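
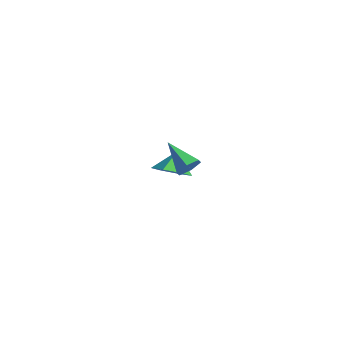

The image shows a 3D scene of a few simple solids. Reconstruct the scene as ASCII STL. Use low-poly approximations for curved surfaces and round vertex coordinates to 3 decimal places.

solid 
facet normal 0.366 -0.640 -0.676
outer loop
vertex -0.562 0.295 -3.498
vertex -1.506 0.33 -4.042
vertex -0.712 1.037 -4.282
endloop
endfacet
facet normal 0.524 0.666 0.531
outer loop
vertex -0.562 0.295 -3.498
vertex -0.712 1.037 -4.282
vertex -1.974 1.15 -3.178
endloop
endfacet
facet normal 0.366 -0.641 -0.675
outer loop
vertex -0.712 1.037 -4.282
vertex -1.506 0.33 -4.042
vertex -1.655 1.072 -4.827
endloop
endfacet
facet normal 0.058 0.998 -0.036
outer loop
vertex -0.712 1.037 -4.282
vertex -1.655 1.072 -4.827
vertex -1.974 1.15 -3.178
endloop
endfacet
facet normal 0.366 -0.641 -0.675
outer loop
vertex -1.655 1.072 -4.827
vertex -1.506 0.33 -4.042
vertex -2.449 0.365 -4.587
endloop
endfacet
facet normal -0.683 0.711 -0.166
outer loop
vertex -1.655 1.072 -4.827
vertex -2.449 0.365 -4.587
vertex -1.974 1.15 -3.178
endloop
endfacet
facet normal 0.366 -0.641 -0.675
outer loop
vertex -2.449 0.365 -4.587
vertex -1.506 0.33 -4.042
vertex -2.3 -0.377 -3.802
endloop
endfacet
facet normal -0.958 0.094 0.271
outer loop
vertex -2.449 0.365 -4.587
vertex -2.3 -0.377 -3.802
vertex -1.974 1.15 -3.178
endloop
endfacet
facet normal 0.366 -0.640 -0.676
outer loop
vertex -2.3 -0.377 -3.802
vertex -1.506 0.33 -4.042
vertex -1.356 -0.412 -3.258
endloop
endfacet
facet normal -0.492 -0.237 0.838
outer loop
vertex -2.3 -0.377 -3.802
vertex -1.356 -0.412 -3.258
vertex -1.974 1.15 -3.178
endloop
endfacet
facet normal 0.366 -0.640 -0.676
outer loop
vertex -1.356 -0.412 -3.258
vertex -1.506 0.33 -4.042
vertex -0.562 0.295 -3.498
endloop
endfacet
facet normal 0.249 0.049 0.967
outer loop
vertex -1.356 -0.412 -3.258
vertex -0.562 0.295 -3.498
vertex -1.974 1.15 -3.178
endloop
endfacet
facet normal 0.908 -0.078 -0.411
outer loop
vertex 4.202 -3.229 3.305
vertex 3.918 -3.579 2.744
vertex 3.973 -2.861 2.73
endloop
endfacet
facet normal -0.043 0.834 0.551
outer loop
vertex 4.202 -3.229 3.305
vertex 3.973 -2.861 2.73
vertex 2.302 -3.441 3.476
endloop
endfacet
facet normal 0.908 -0.078 -0.411
outer loop
vertex 3.973 -2.861 2.73
vertex 3.918 -3.579 2.744
vertex 3.689 -3.211 2.169
endloop
endfacet
facet normal -0.432 0.847 -0.310
outer loop
vertex 3.973 -2.861 2.73
vertex 3.689 -3.211 2.169
vertex 2.302 -3.441 3.476
endloop
endfacet
facet normal 0.908 -0.077 -0.411
outer loop
vertex 3.689 -3.211 2.169
vertex 3.918 -3.579 2.744
vertex 3.634 -3.929 2.182
endloop
endfacet
facet normal -0.689 0.040 -0.724
outer loop
vertex 3.689 -3.211 2.169
vertex 3.634 -3.929 2.182
vertex 2.302 -3.441 3.476
endloop
endfacet
facet normal 0.908 -0.078 -0.411
outer loop
vertex 3.634 -3.929 2.182
vertex 3.918 -3.579 2.744
vertex 3.863 -4.297 2.758
endloop
endfacet
facet normal -0.557 -0.782 -0.278
outer loop
vertex 3.634 -3.929 2.182
vertex 3.863 -4.297 2.758
vertex 2.302 -3.441 3.476
endloop
endfacet
facet normal 0.908 -0.078 -0.411
outer loop
vertex 3.863 -4.297 2.758
vertex 3.918 -3.579 2.744
vertex 4.147 -3.947 3.319
endloop
endfacet
facet normal -0.169 -0.796 0.582
outer loop
vertex 3.863 -4.297 2.758
vertex 4.147 -3.947 3.319
vertex 2.302 -3.441 3.476
endloop
endfacet
facet normal 0.908 -0.078 -0.411
outer loop
vertex 4.147 -3.947 3.319
vertex 3.918 -3.579 2.744
vertex 4.202 -3.229 3.305
endloop
endfacet
facet normal 0.088 0.013 0.996
outer loop
vertex 4.147 -3.947 3.319
vertex 4.202 -3.229 3.305
vertex 2.302 -3.441 3.476
endloop
endfacet

endsolid


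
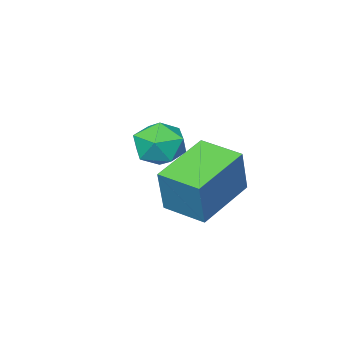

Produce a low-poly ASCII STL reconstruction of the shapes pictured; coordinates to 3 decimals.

solid 
facet normal -0.931 -0.204 0.301
outer loop
vertex 1.318 -0.934 1.003
vertex 0.961 0.473 0.852
vertex 0.863 -1.222 -0.599
endloop
endfacet
facet normal 0.245 -0.964 0.104
outer loop
vertex 2.819 -0.793 -1.232
vertex 1.318 -0.934 1.003
vertex 0.863 -1.222 -0.599
endloop
endfacet
facet normal -0.931 -0.204 0.301
outer loop
vertex 0.863 -1.222 -0.599
vertex 0.961 0.473 0.852
vertex 0.506 0.185 -0.75
endloop
endfacet
facet normal -0.269 -0.170 -0.948
outer loop
vertex 0.506 0.185 -0.75
vertex 2.819 -0.793 -1.232
vertex 0.863 -1.222 -0.599
endloop
endfacet
facet normal 0.269 0.170 0.948
outer loop
vertex 1.318 -0.934 1.003
vertex 2.917 0.902 0.219
vertex 0.961 0.473 0.852
endloop
endfacet
facet normal 0.245 -0.964 0.104
outer loop
vertex 3.274 -0.505 0.37
vertex 1.318 -0.934 1.003
vertex 2.819 -0.793 -1.232
endloop
endfacet
facet normal 0.269 0.170 0.948
outer loop
vertex 3.274 -0.505 0.37
vertex 2.917 0.902 0.219
vertex 1.318 -0.934 1.003
endloop
endfacet
facet normal -0.245 0.964 -0.104
outer loop
vertex 0.961 0.473 0.852
vertex 2.917 0.902 0.219
vertex 0.506 0.185 -0.75
endloop
endfacet
facet normal -0.269 -0.170 -0.948
outer loop
vertex 2.462 0.614 -1.383
vertex 2.819 -0.793 -1.232
vertex 0.506 0.185 -0.75
endloop
endfacet
facet normal -0.245 0.964 -0.104
outer loop
vertex 0.506 0.185 -0.75
vertex 2.917 0.902 0.219
vertex 2.462 0.614 -1.383
endloop
endfacet
facet normal 0.931 0.204 -0.301
outer loop
vertex 2.462 0.614 -1.383
vertex 3.274 -0.505 0.37
vertex 2.819 -0.793 -1.232
endloop
endfacet
facet normal 0.931 0.204 -0.301
outer loop
vertex 2.917 0.902 0.219
vertex 3.274 -0.505 0.37
vertex 2.462 0.614 -1.383
endloop
endfacet
facet normal 0.146 0.603 0.784
outer loop
vertex 0.725 -2.469 0.342
vertex 1.034 -3.205 0.85
vertex 1.645 -2.691 0.341
endloop
endfacet
facet normal 0.231 0.958 0.170
outer loop
vertex 0.725 -2.469 0.342
vertex 1.645 -2.691 0.341
vertex 1.217 -2.444 -0.466
endloop
endfacet
facet normal -0.376 0.905 -0.201
outer loop
vertex 0.725 -2.469 0.342
vertex 1.217 -2.444 -0.466
vertex 0.342 -2.805 -0.456
endloop
endfacet
facet normal -0.836 0.517 0.183
outer loop
vertex 0.725 -2.469 0.342
vertex 0.342 -2.805 -0.456
vertex 0.229 -3.276 0.357
endloop
endfacet
facet normal -0.514 0.331 0.792
outer loop
vertex 0.725 -2.469 0.342
vertex 0.229 -3.276 0.357
vertex 1.034 -3.205 0.85
endloop
endfacet
facet normal 0.746 0.634 -0.202
outer loop
vertex 1.217 -2.444 -0.466
vertex 1.645 -2.691 0.341
vertex 1.831 -3.164 -0.457
endloop
endfacet
facet normal 0.609 0.060 0.791
outer loop
vertex 1.645 -2.691 0.341
vertex 1.034 -3.205 0.85
vertex 1.718 -3.635 0.356
endloop
endfacet
facet normal -0.458 -0.381 0.803
outer loop
vertex 1.034 -3.205 0.85
vertex 0.229 -3.276 0.357
vertex 0.843 -3.996 0.366
endloop
endfacet
facet normal -0.980 -0.079 -0.182
outer loop
vertex 0.229 -3.276 0.357
vertex 0.342 -2.805 -0.456
vertex 0.415 -3.749 -0.441
endloop
endfacet
facet normal -0.235 0.548 -0.803
outer loop
vertex 0.342 -2.805 -0.456
vertex 1.217 -2.444 -0.466
vertex 1.026 -3.235 -0.95
endloop
endfacet
facet normal 0.836 -0.517 -0.183
outer loop
vertex 1.335 -3.971 -0.442
vertex 1.831 -3.164 -0.457
vertex 1.718 -3.635 0.356
endloop
endfacet
facet normal 0.376 -0.905 0.201
outer loop
vertex 1.335 -3.971 -0.442
vertex 1.718 -3.635 0.356
vertex 0.843 -3.996 0.366
endloop
endfacet
facet normal -0.231 -0.958 -0.170
outer loop
vertex 1.335 -3.971 -0.442
vertex 0.843 -3.996 0.366
vertex 0.415 -3.749 -0.441
endloop
endfacet
facet normal -0.146 -0.603 -0.784
outer loop
vertex 1.335 -3.971 -0.442
vertex 0.415 -3.749 -0.441
vertex 1.026 -3.235 -0.95
endloop
endfacet
facet normal 0.514 -0.331 -0.792
outer loop
vertex 1.335 -3.971 -0.442
vertex 1.026 -3.235 -0.95
vertex 1.831 -3.164 -0.457
endloop
endfacet
facet normal 0.980 0.079 0.182
outer loop
vertex 1.718 -3.635 0.356
vertex 1.831 -3.164 -0.457
vertex 1.645 -2.691 0.341
endloop
endfacet
facet normal 0.235 -0.548 0.803
outer loop
vertex 0.843 -3.996 0.366
vertex 1.718 -3.635 0.356
vertex 1.034 -3.205 0.85
endloop
endfacet
facet normal -0.746 -0.634 0.202
outer loop
vertex 0.415 -3.749 -0.441
vertex 0.843 -3.996 0.366
vertex 0.229 -3.276 0.357
endloop
endfacet
facet normal -0.609 -0.060 -0.791
outer loop
vertex 1.026 -3.235 -0.95
vertex 0.415 -3.749 -0.441
vertex 0.342 -2.805 -0.456
endloop
endfacet
facet normal 0.458 0.381 -0.803
outer loop
vertex 1.831 -3.164 -0.457
vertex 1.026 -3.235 -0.95
vertex 1.217 -2.444 -0.466
endloop
endfacet

endsolid


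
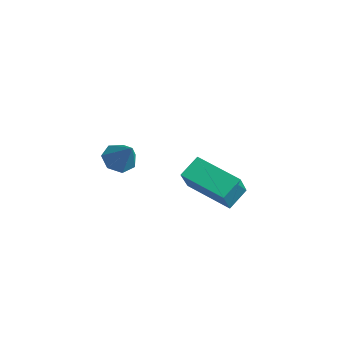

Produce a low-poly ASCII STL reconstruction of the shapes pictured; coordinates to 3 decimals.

solid 
facet normal -0.655 -0.058 -0.754
outer loop
vertex -0.932 -3.089 -2.946
vertex -1.497 -2.912 -2.469
vertex -1.062 -2.445 -2.883
endloop
endfacet
facet normal 0.941 0.215 -0.260
outer loop
vertex -0.932 -3.089 -2.946
vertex -1.062 -2.445 -2.883
vertex -0.563 -2.828 -1.391
endloop
endfacet
facet normal -0.654 -0.060 -0.754
outer loop
vertex -1.062 -2.445 -2.883
vertex -1.497 -2.912 -2.469
vertex -1.52 -2.153 -2.509
endloop
endfacet
facet normal 0.554 0.832 0.028
outer loop
vertex -1.062 -2.445 -2.883
vertex -1.52 -2.153 -2.509
vertex -0.563 -2.828 -1.391
endloop
endfacet
facet normal -0.654 -0.060 -0.755
outer loop
vertex -1.52 -2.153 -2.509
vertex -1.497 -2.912 -2.469
vertex -1.961 -2.432 -2.105
endloop
endfacet
facet normal -0.037 0.841 0.540
outer loop
vertex -1.52 -2.153 -2.509
vertex -1.961 -2.432 -2.105
vertex -0.563 -2.828 -1.391
endloop
endfacet
facet normal -0.653 -0.058 -0.755
outer loop
vertex -1.961 -2.432 -2.105
vertex -1.497 -2.912 -2.469
vertex -2.053 -3.072 -1.976
endloop
endfacet
facet normal -0.388 0.235 0.891
outer loop
vertex -1.961 -2.432 -2.105
vertex -2.053 -3.072 -1.976
vertex -0.563 -2.828 -1.391
endloop
endfacet
facet normal -0.653 -0.058 -0.755
outer loop
vertex -2.053 -3.072 -1.976
vertex -1.497 -2.912 -2.469
vertex -1.727 -3.591 -2.218
endloop
endfacet
facet normal -0.234 -0.528 0.816
outer loop
vertex -2.053 -3.072 -1.976
vertex -1.727 -3.591 -2.218
vertex -0.563 -2.828 -1.391
endloop
endfacet
facet normal -0.654 -0.057 -0.754
outer loop
vertex -1.727 -3.591 -2.218
vertex -1.497 -2.912 -2.469
vertex -1.228 -3.599 -2.65
endloop
endfacet
facet normal 0.309 -0.875 0.373
outer loop
vertex -1.727 -3.591 -2.218
vertex -1.228 -3.599 -2.65
vertex -0.563 -2.828 -1.391
endloop
endfacet
facet normal -0.655 -0.058 -0.754
outer loop
vertex -1.228 -3.599 -2.65
vertex -1.497 -2.912 -2.469
vertex -0.932 -3.089 -2.946
endloop
endfacet
facet normal 0.832 -0.544 -0.106
outer loop
vertex -1.228 -3.599 -2.65
vertex -0.932 -3.089 -2.946
vertex -0.563 -2.828 -1.391
endloop
endfacet
facet normal -0.886 -0.385 0.257
outer loop
vertex 2.419 -1.69 -0.631
vertex 1.743 -0.965 -1.874
vertex 2.618 -2.557 -1.244
endloop
endfacet
facet normal 0.425 -0.456 0.782
outer loop
vertex 4.417 -1.775 -1.766
vertex 2.419 -1.69 -0.631
vertex 2.618 -2.557 -1.244
endloop
endfacet
facet normal -0.886 -0.385 0.257
outer loop
vertex 2.618 -2.557 -1.244
vertex 1.743 -0.965 -1.874
vertex 1.942 -1.832 -2.487
endloop
endfacet
facet normal 0.184 -0.802 -0.568
outer loop
vertex 1.942 -1.832 -2.487
vertex 4.417 -1.775 -1.766
vertex 2.618 -2.557 -1.244
endloop
endfacet
facet normal -0.184 0.802 0.568
outer loop
vertex 2.419 -1.69 -0.631
vertex 3.542 -0.183 -2.396
vertex 1.743 -0.965 -1.874
endloop
endfacet
facet normal 0.425 -0.456 0.782
outer loop
vertex 4.218 -0.908 -1.153
vertex 2.419 -1.69 -0.631
vertex 4.417 -1.775 -1.766
endloop
endfacet
facet normal -0.184 0.802 0.568
outer loop
vertex 4.218 -0.908 -1.153
vertex 3.542 -0.183 -2.396
vertex 2.419 -1.69 -0.631
endloop
endfacet
facet normal -0.425 0.456 -0.782
outer loop
vertex 1.743 -0.965 -1.874
vertex 3.542 -0.183 -2.396
vertex 1.942 -1.832 -2.487
endloop
endfacet
facet normal 0.184 -0.802 -0.568
outer loop
vertex 3.741 -1.05 -3.009
vertex 4.417 -1.775 -1.766
vertex 1.942 -1.832 -2.487
endloop
endfacet
facet normal -0.425 0.456 -0.782
outer loop
vertex 1.942 -1.832 -2.487
vertex 3.542 -0.183 -2.396
vertex 3.741 -1.05 -3.009
endloop
endfacet
facet normal 0.886 0.385 -0.257
outer loop
vertex 3.741 -1.05 -3.009
vertex 4.218 -0.908 -1.153
vertex 4.417 -1.775 -1.766
endloop
endfacet
facet normal 0.886 0.385 -0.257
outer loop
vertex 3.542 -0.183 -2.396
vertex 4.218 -0.908 -1.153
vertex 3.741 -1.05 -3.009
endloop
endfacet

endsolid


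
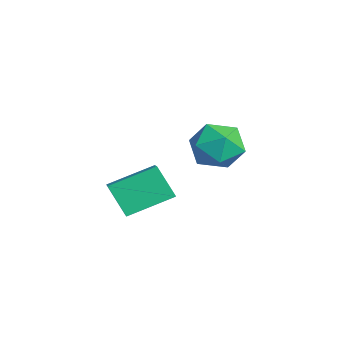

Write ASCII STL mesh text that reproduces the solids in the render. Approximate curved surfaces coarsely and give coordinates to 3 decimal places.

solid 
facet normal -0.495 -0.325 0.806
outer loop
vertex 0.262 -4.813 -1.499
vertex 0.257 -2.976 -0.761
vertex -1.05 -4.538 -2.194
endloop
endfacet
facet normal 0.003 -0.928 -0.373
outer loop
vertex -0.297 -4.044 -3.419
vertex 0.262 -4.813 -1.499
vertex -1.05 -4.538 -2.194
endloop
endfacet
facet normal -0.496 -0.324 0.806
outer loop
vertex -1.05 -4.538 -2.194
vertex 0.257 -2.976 -0.761
vertex -1.055 -2.7 -1.457
endloop
endfacet
facet normal -0.869 0.182 -0.460
outer loop
vertex -1.055 -2.7 -1.457
vertex -0.297 -4.044 -3.419
vertex -1.05 -4.538 -2.194
endloop
endfacet
facet normal 0.869 -0.183 0.460
outer loop
vertex 0.262 -4.813 -1.499
vertex 1.01 -2.482 -1.986
vertex 0.257 -2.976 -0.761
endloop
endfacet
facet normal 0.002 -0.928 -0.372
outer loop
vertex 1.015 -4.32 -2.723
vertex 0.262 -4.813 -1.499
vertex -0.297 -4.044 -3.419
endloop
endfacet
facet normal 0.869 -0.182 0.461
outer loop
vertex 1.015 -4.32 -2.723
vertex 1.01 -2.482 -1.986
vertex 0.262 -4.813 -1.499
endloop
endfacet
facet normal -0.002 0.928 0.373
outer loop
vertex 0.257 -2.976 -0.761
vertex 1.01 -2.482 -1.986
vertex -1.055 -2.7 -1.457
endloop
endfacet
facet normal -0.869 0.183 -0.461
outer loop
vertex -0.302 -2.207 -2.681
vertex -0.297 -4.044 -3.419
vertex -1.055 -2.7 -1.457
endloop
endfacet
facet normal -0.003 0.928 0.372
outer loop
vertex -1.055 -2.7 -1.457
vertex 1.01 -2.482 -1.986
vertex -0.302 -2.207 -2.681
endloop
endfacet
facet normal 0.496 0.325 -0.805
outer loop
vertex -0.302 -2.207 -2.681
vertex 1.015 -4.32 -2.723
vertex -0.297 -4.044 -3.419
endloop
endfacet
facet normal 0.495 0.325 -0.806
outer loop
vertex 1.01 -2.482 -1.986
vertex 1.015 -4.32 -2.723
vertex -0.302 -2.207 -2.681
endloop
endfacet
facet normal -0.614 0.751 0.244
outer loop
vertex -3.875 1.445 -2.552
vertex -4.537 0.678 -1.854
vertex -3.59 1.293 -1.365
endloop
endfacet
facet normal 0.046 0.992 0.116
outer loop
vertex -3.875 1.445 -2.552
vertex -3.59 1.293 -1.365
vertex -2.697 1.35 -2.21
endloop
endfacet
facet normal 0.224 0.805 -0.549
outer loop
vertex -3.875 1.445 -2.552
vertex -2.697 1.35 -2.21
vertex -3.092 0.771 -3.22
endloop
endfacet
facet normal -0.325 0.448 -0.833
outer loop
vertex -3.875 1.445 -2.552
vertex -3.092 0.771 -3.22
vertex -4.229 0.355 -3.0
endloop
endfacet
facet normal -0.843 0.415 -0.343
outer loop
vertex -3.875 1.445 -2.552
vertex -4.229 0.355 -3.0
vertex -4.537 0.678 -1.854
endloop
endfacet
facet normal 0.492 0.662 0.565
outer loop
vertex -2.697 1.35 -2.21
vertex -3.59 1.293 -1.365
vertex -2.631 0.525 -1.3
endloop
endfacet
facet normal -0.575 0.272 0.771
outer loop
vertex -3.59 1.293 -1.365
vertex -4.537 0.678 -1.854
vertex -3.768 0.109 -1.08
endloop
endfacet
facet normal -0.946 -0.272 -0.178
outer loop
vertex -4.537 0.678 -1.854
vertex -4.229 0.355 -3.0
vertex -4.163 -0.47 -2.09
endloop
endfacet
facet normal -0.108 -0.217 -0.970
outer loop
vertex -4.229 0.355 -3.0
vertex -3.092 0.771 -3.22
vertex -3.27 -0.413 -2.935
endloop
endfacet
facet normal 0.781 0.359 -0.511
outer loop
vertex -3.092 0.771 -3.22
vertex -2.697 1.35 -2.21
vertex -2.323 0.202 -2.446
endloop
endfacet
facet normal 0.325 -0.448 0.833
outer loop
vertex -2.985 -0.565 -1.748
vertex -2.631 0.525 -1.3
vertex -3.768 0.109 -1.08
endloop
endfacet
facet normal -0.224 -0.805 0.549
outer loop
vertex -2.985 -0.565 -1.748
vertex -3.768 0.109 -1.08
vertex -4.163 -0.47 -2.09
endloop
endfacet
facet normal -0.046 -0.992 -0.116
outer loop
vertex -2.985 -0.565 -1.748
vertex -4.163 -0.47 -2.09
vertex -3.27 -0.413 -2.935
endloop
endfacet
facet normal 0.614 -0.751 -0.244
outer loop
vertex -2.985 -0.565 -1.748
vertex -3.27 -0.413 -2.935
vertex -2.323 0.202 -2.446
endloop
endfacet
facet normal 0.843 -0.415 0.343
outer loop
vertex -2.985 -0.565 -1.748
vertex -2.323 0.202 -2.446
vertex -2.631 0.525 -1.3
endloop
endfacet
facet normal 0.108 0.217 0.970
outer loop
vertex -3.768 0.109 -1.08
vertex -2.631 0.525 -1.3
vertex -3.59 1.293 -1.365
endloop
endfacet
facet normal -0.781 -0.359 0.511
outer loop
vertex -4.163 -0.47 -2.09
vertex -3.768 0.109 -1.08
vertex -4.537 0.678 -1.854
endloop
endfacet
facet normal -0.492 -0.662 -0.565
outer loop
vertex -3.27 -0.413 -2.935
vertex -4.163 -0.47 -2.09
vertex -4.229 0.355 -3.0
endloop
endfacet
facet normal 0.575 -0.272 -0.771
outer loop
vertex -2.323 0.202 -2.446
vertex -3.27 -0.413 -2.935
vertex -3.092 0.771 -3.22
endloop
endfacet
facet normal 0.946 0.272 0.178
outer loop
vertex -2.631 0.525 -1.3
vertex -2.323 0.202 -2.446
vertex -2.697 1.35 -2.21
endloop
endfacet

endsolid


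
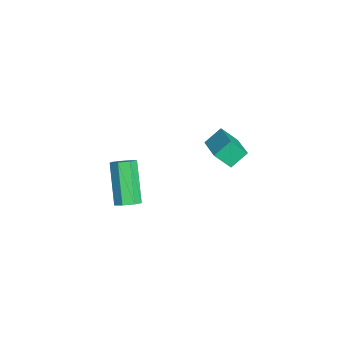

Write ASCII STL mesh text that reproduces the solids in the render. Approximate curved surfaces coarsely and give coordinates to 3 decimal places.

solid 
facet normal 0.605 0.054 -0.794
outer loop
vertex 0.792 -2.143 -1.71
vertex 0.369 -1.915 -2.017
vertex 0.761 -1.649 -1.7
endloop
endfacet
facet normal 0.794 0.038 0.607
outer loop
vertex 0.792 -2.143 -1.71
vertex 0.761 -1.649 -1.7
vertex -0.466 -2.253 -0.057
endloop
endfacet
facet normal 0.794 0.036 0.606
outer loop
vertex -0.466 -2.253 -0.057
vertex 0.761 -1.649 -1.7
vertex -0.496 -1.76 -0.047
endloop
endfacet
facet normal -0.604 -0.053 0.795
outer loop
vertex -0.466 -2.253 -0.057
vertex -0.496 -1.76 -0.047
vertex -0.889 -2.025 -0.363
endloop
endfacet
facet normal 0.606 0.053 -0.794
outer loop
vertex 0.761 -1.649 -1.7
vertex 0.369 -1.915 -2.017
vertex 0.435 -1.355 -1.929
endloop
endfacet
facet normal 0.447 0.803 0.394
outer loop
vertex 0.761 -1.649 -1.7
vertex 0.435 -1.355 -1.929
vertex -0.496 -1.76 -0.047
endloop
endfacet
facet normal 0.448 0.802 0.394
outer loop
vertex -0.496 -1.76 -0.047
vertex 0.435 -1.355 -1.929
vertex -0.822 -1.466 -0.275
endloop
endfacet
facet normal -0.604 -0.053 0.795
outer loop
vertex -0.496 -1.76 -0.047
vertex -0.822 -1.466 -0.275
vertex -0.889 -2.025 -0.363
endloop
endfacet
facet normal 0.604 0.054 -0.795
outer loop
vertex 0.435 -1.355 -1.929
vertex 0.369 -1.915 -2.017
vertex 0.059 -1.483 -2.223
endloop
endfacet
facet normal -0.238 0.964 -0.116
outer loop
vertex 0.435 -1.355 -1.929
vertex 0.059 -1.483 -2.223
vertex -0.822 -1.466 -0.275
endloop
endfacet
facet normal -0.237 0.964 -0.116
outer loop
vertex -0.822 -1.466 -0.275
vertex 0.059 -1.483 -2.223
vertex -1.198 -1.594 -0.57
endloop
endfacet
facet normal -0.605 -0.052 0.794
outer loop
vertex -0.822 -1.466 -0.275
vertex -1.198 -1.594 -0.57
vertex -0.889 -2.025 -0.363
endloop
endfacet
facet normal 0.603 0.054 -0.796
outer loop
vertex 0.059 -1.483 -2.223
vertex 0.369 -1.915 -2.017
vertex -0.084 -1.936 -2.362
endloop
endfacet
facet normal -0.742 0.399 -0.538
outer loop
vertex 0.059 -1.483 -2.223
vertex -0.084 -1.936 -2.362
vertex -1.198 -1.594 -0.57
endloop
endfacet
facet normal -0.742 0.400 -0.538
outer loop
vertex -1.198 -1.594 -0.57
vertex -0.084 -1.936 -2.362
vertex -1.341 -2.046 -0.709
endloop
endfacet
facet normal -0.605 -0.053 0.794
outer loop
vertex -1.198 -1.594 -0.57
vertex -1.341 -2.046 -0.709
vertex -0.889 -2.025 -0.363
endloop
endfacet
facet normal 0.603 0.053 -0.796
outer loop
vertex -0.084 -1.936 -2.362
vertex 0.369 -1.915 -2.017
vertex 0.114 -2.373 -2.241
endloop
endfacet
facet normal -0.689 -0.466 -0.555
outer loop
vertex -0.084 -1.936 -2.362
vertex 0.114 -2.373 -2.241
vertex -1.341 -2.046 -0.709
endloop
endfacet
facet normal -0.689 -0.465 -0.556
outer loop
vertex -1.341 -2.046 -0.709
vertex 0.114 -2.373 -2.241
vertex -1.144 -2.483 -0.588
endloop
endfacet
facet normal -0.605 -0.053 0.794
outer loop
vertex -1.341 -2.046 -0.709
vertex -1.144 -2.483 -0.588
vertex -0.889 -2.025 -0.363
endloop
endfacet
facet normal 0.604 0.053 -0.795
outer loop
vertex 0.114 -2.373 -2.241
vertex 0.369 -1.915 -2.017
vertex 0.504 -2.465 -1.951
endloop
endfacet
facet normal -0.117 -0.981 -0.154
outer loop
vertex 0.114 -2.373 -2.241
vertex 0.504 -2.465 -1.951
vertex -1.144 -2.483 -0.588
endloop
endfacet
facet normal -0.117 -0.981 -0.154
outer loop
vertex -1.144 -2.483 -0.588
vertex 0.504 -2.465 -1.951
vertex -0.754 -2.575 -0.298
endloop
endfacet
facet normal -0.604 -0.054 0.795
outer loop
vertex -1.144 -2.483 -0.588
vertex -0.754 -2.575 -0.298
vertex -0.889 -2.025 -0.363
endloop
endfacet
facet normal 0.605 0.053 -0.794
outer loop
vertex 0.504 -2.465 -1.951
vertex 0.369 -1.915 -2.017
vertex 0.792 -2.143 -1.71
endloop
endfacet
facet normal 0.543 -0.757 0.363
outer loop
vertex 0.504 -2.465 -1.951
vertex 0.792 -2.143 -1.71
vertex -0.754 -2.575 -0.298
endloop
endfacet
facet normal 0.543 -0.757 0.363
outer loop
vertex -0.754 -2.575 -0.298
vertex 0.792 -2.143 -1.71
vertex -0.466 -2.253 -0.057
endloop
endfacet
facet normal -0.604 -0.054 0.795
outer loop
vertex -0.754 -2.575 -0.298
vertex -0.466 -2.253 -0.057
vertex -0.889 -2.025 -0.363
endloop
endfacet
facet normal -0.954 -0.168 -0.249
outer loop
vertex 1.986 1.661 3.901
vertex 2.052 2.311 3.211
vertex 2.255 1.008 3.311
endloop
endfacet
facet normal -0.069 -0.684 0.726
outer loop
vertex 3.628 1.249 3.669
vertex 1.986 1.661 3.901
vertex 2.255 1.008 3.311
endloop
endfacet
facet normal -0.954 -0.168 -0.248
outer loop
vertex 2.255 1.008 3.311
vertex 2.052 2.311 3.211
vertex 2.32 1.658 2.621
endloop
endfacet
facet normal 0.292 -0.710 -0.641
outer loop
vertex 2.32 1.658 2.621
vertex 3.628 1.249 3.669
vertex 2.255 1.008 3.311
endloop
endfacet
facet normal -0.292 0.710 0.641
outer loop
vertex 1.986 1.661 3.901
vertex 3.425 2.552 3.569
vertex 2.052 2.311 3.211
endloop
endfacet
facet normal -0.069 -0.684 0.726
outer loop
vertex 3.36 1.902 4.259
vertex 1.986 1.661 3.901
vertex 3.628 1.249 3.669
endloop
endfacet
facet normal -0.292 0.710 0.641
outer loop
vertex 3.36 1.902 4.259
vertex 3.425 2.552 3.569
vertex 1.986 1.661 3.901
endloop
endfacet
facet normal 0.069 0.684 -0.726
outer loop
vertex 2.052 2.311 3.211
vertex 3.425 2.552 3.569
vertex 2.32 1.658 2.621
endloop
endfacet
facet normal 0.292 -0.710 -0.641
outer loop
vertex 3.694 1.899 2.979
vertex 3.628 1.249 3.669
vertex 2.32 1.658 2.621
endloop
endfacet
facet normal 0.069 0.684 -0.726
outer loop
vertex 2.32 1.658 2.621
vertex 3.425 2.552 3.569
vertex 3.694 1.899 2.979
endloop
endfacet
facet normal 0.954 0.167 0.249
outer loop
vertex 3.694 1.899 2.979
vertex 3.36 1.902 4.259
vertex 3.628 1.249 3.669
endloop
endfacet
facet normal 0.954 0.168 0.249
outer loop
vertex 3.425 2.552 3.569
vertex 3.36 1.902 4.259
vertex 3.694 1.899 2.979
endloop
endfacet

endsolid


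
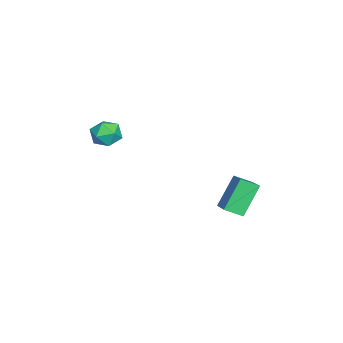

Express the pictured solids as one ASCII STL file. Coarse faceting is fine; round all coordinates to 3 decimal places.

solid 
facet normal -0.398 0.066 0.915
outer loop
vertex 3.295 -2.124 1.5
vertex 3.026 -2.805 1.432
vertex 3.697 -2.701 1.716
endloop
endfacet
facet normal 0.195 0.460 0.866
outer loop
vertex 3.295 -2.124 1.5
vertex 3.697 -2.701 1.716
vertex 4.015 -2.147 1.35
endloop
endfacet
facet normal 0.101 0.934 0.342
outer loop
vertex 3.295 -2.124 1.5
vertex 4.015 -2.147 1.35
vertex 3.541 -1.909 0.84
endloop
endfacet
facet normal -0.549 0.833 0.067
outer loop
vertex 3.295 -2.124 1.5
vertex 3.541 -1.909 0.84
vertex 2.929 -2.316 0.891
endloop
endfacet
facet normal -0.857 0.296 0.422
outer loop
vertex 3.295 -2.124 1.5
vertex 2.929 -2.316 0.891
vertex 3.026 -2.805 1.432
endloop
endfacet
facet normal 0.733 0.028 0.680
outer loop
vertex 4.015 -2.147 1.35
vertex 3.697 -2.701 1.716
vertex 4.191 -2.844 1.189
endloop
endfacet
facet normal -0.227 -0.609 0.760
outer loop
vertex 3.697 -2.701 1.716
vertex 3.026 -2.805 1.432
vertex 3.579 -3.251 1.24
endloop
endfacet
facet normal -0.971 -0.236 -0.039
outer loop
vertex 3.026 -2.805 1.432
vertex 2.929 -2.316 0.891
vertex 3.105 -3.013 0.73
endloop
endfacet
facet normal -0.472 0.633 -0.614
outer loop
vertex 2.929 -2.316 0.891
vertex 3.541 -1.909 0.84
vertex 3.423 -2.459 0.364
endloop
endfacet
facet normal 0.582 0.795 -0.170
outer loop
vertex 3.541 -1.909 0.84
vertex 4.015 -2.147 1.35
vertex 4.094 -2.355 0.648
endloop
endfacet
facet normal 0.549 -0.833 -0.067
outer loop
vertex 3.825 -3.036 0.58
vertex 4.191 -2.844 1.189
vertex 3.579 -3.251 1.24
endloop
endfacet
facet normal -0.101 -0.934 -0.342
outer loop
vertex 3.825 -3.036 0.58
vertex 3.579 -3.251 1.24
vertex 3.105 -3.013 0.73
endloop
endfacet
facet normal -0.195 -0.460 -0.866
outer loop
vertex 3.825 -3.036 0.58
vertex 3.105 -3.013 0.73
vertex 3.423 -2.459 0.364
endloop
endfacet
facet normal 0.398 -0.066 -0.915
outer loop
vertex 3.825 -3.036 0.58
vertex 3.423 -2.459 0.364
vertex 4.094 -2.355 0.648
endloop
endfacet
facet normal 0.857 -0.296 -0.422
outer loop
vertex 3.825 -3.036 0.58
vertex 4.094 -2.355 0.648
vertex 4.191 -2.844 1.189
endloop
endfacet
facet normal 0.472 -0.633 0.614
outer loop
vertex 3.579 -3.251 1.24
vertex 4.191 -2.844 1.189
vertex 3.697 -2.701 1.716
endloop
endfacet
facet normal -0.582 -0.795 0.170
outer loop
vertex 3.105 -3.013 0.73
vertex 3.579 -3.251 1.24
vertex 3.026 -2.805 1.432
endloop
endfacet
facet normal -0.733 -0.028 -0.680
outer loop
vertex 3.423 -2.459 0.364
vertex 3.105 -3.013 0.73
vertex 2.929 -2.316 0.891
endloop
endfacet
facet normal 0.227 0.609 -0.760
outer loop
vertex 4.094 -2.355 0.648
vertex 3.423 -2.459 0.364
vertex 3.541 -1.909 0.84
endloop
endfacet
facet normal 0.971 0.236 0.039
outer loop
vertex 4.191 -2.844 1.189
vertex 4.094 -2.355 0.648
vertex 4.015 -2.147 1.35
endloop
endfacet
facet normal -0.502 0.323 0.802
outer loop
vertex 1.765 2.4 -2.036
vertex 2.74 2.821 -1.596
vertex 1.612 3.185 -2.448
endloop
endfacet
facet normal -0.848 -0.366 -0.383
outer loop
vertex 2.46 2.639 -3.804
vertex 1.765 2.4 -2.036
vertex 1.612 3.185 -2.448
endloop
endfacet
facet normal -0.502 0.323 0.802
outer loop
vertex 1.612 3.185 -2.448
vertex 2.74 2.821 -1.596
vertex 2.587 3.607 -2.008
endloop
endfacet
facet normal -0.171 0.872 -0.458
outer loop
vertex 2.587 3.607 -2.008
vertex 2.46 2.639 -3.804
vertex 1.612 3.185 -2.448
endloop
endfacet
facet normal 0.170 -0.873 0.458
outer loop
vertex 1.765 2.4 -2.036
vertex 3.588 2.275 -2.952
vertex 2.74 2.821 -1.596
endloop
endfacet
facet normal -0.848 -0.366 -0.383
outer loop
vertex 2.613 1.853 -3.392
vertex 1.765 2.4 -2.036
vertex 2.46 2.639 -3.804
endloop
endfacet
facet normal 0.171 -0.872 0.459
outer loop
vertex 2.613 1.853 -3.392
vertex 3.588 2.275 -2.952
vertex 1.765 2.4 -2.036
endloop
endfacet
facet normal 0.848 0.366 0.383
outer loop
vertex 2.74 2.821 -1.596
vertex 3.588 2.275 -2.952
vertex 2.587 3.607 -2.008
endloop
endfacet
facet normal -0.170 0.872 -0.458
outer loop
vertex 3.435 3.06 -3.364
vertex 2.46 2.639 -3.804
vertex 2.587 3.607 -2.008
endloop
endfacet
facet normal 0.848 0.366 0.383
outer loop
vertex 2.587 3.607 -2.008
vertex 3.588 2.275 -2.952
vertex 3.435 3.06 -3.364
endloop
endfacet
facet normal 0.502 -0.323 -0.803
outer loop
vertex 3.435 3.06 -3.364
vertex 2.613 1.853 -3.392
vertex 2.46 2.639 -3.804
endloop
endfacet
facet normal 0.502 -0.323 -0.802
outer loop
vertex 3.588 2.275 -2.952
vertex 2.613 1.853 -3.392
vertex 3.435 3.06 -3.364
endloop
endfacet

endsolid


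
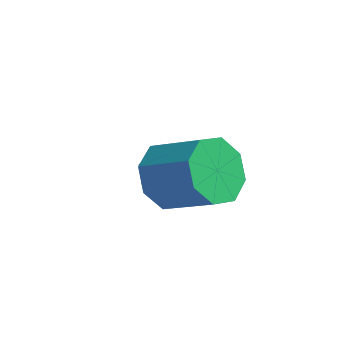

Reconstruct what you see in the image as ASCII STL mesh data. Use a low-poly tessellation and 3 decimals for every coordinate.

solid 
facet normal -0.879 -0.315 -0.358
outer loop
vertex 2.909 2.519 2.878
vertex 2.439 2.958 3.645
vertex 2.712 3.242 2.726
endloop
endfacet
facet normal 0.402 -0.082 -0.912
outer loop
vertex 2.909 2.519 2.878
vertex 2.712 3.242 2.726
vertex 4.21 2.984 3.409
endloop
endfacet
facet normal 0.401 -0.084 -0.912
outer loop
vertex 4.21 2.984 3.409
vertex 2.712 3.242 2.726
vertex 4.013 3.707 3.256
endloop
endfacet
facet normal 0.879 0.315 0.358
outer loop
vertex 4.21 2.984 3.409
vertex 4.013 3.707 3.256
vertex 3.741 3.422 4.175
endloop
endfacet
facet normal -0.879 -0.314 -0.358
outer loop
vertex 2.712 3.242 2.726
vertex 2.439 2.958 3.645
vertex 2.356 3.799 3.111
endloop
endfacet
facet normal 0.103 0.609 -0.786
outer loop
vertex 2.712 3.242 2.726
vertex 2.356 3.799 3.111
vertex 4.013 3.707 3.256
endloop
endfacet
facet normal 0.103 0.610 -0.786
outer loop
vertex 4.013 3.707 3.256
vertex 2.356 3.799 3.111
vertex 3.657 4.264 3.642
endloop
endfacet
facet normal 0.879 0.314 0.358
outer loop
vertex 4.013 3.707 3.256
vertex 3.657 4.264 3.642
vertex 3.741 3.422 4.175
endloop
endfacet
facet normal -0.880 -0.314 -0.358
outer loop
vertex 2.356 3.799 3.111
vertex 2.439 2.958 3.645
vertex 2.049 3.863 3.81
endloop
endfacet
facet normal -0.257 0.946 -0.199
outer loop
vertex 2.356 3.799 3.111
vertex 2.049 3.863 3.81
vertex 3.657 4.264 3.642
endloop
endfacet
facet normal -0.257 0.946 -0.200
outer loop
vertex 3.657 4.264 3.642
vertex 2.049 3.863 3.81
vertex 3.35 4.328 4.34
endloop
endfacet
facet normal 0.879 0.314 0.358
outer loop
vertex 3.657 4.264 3.642
vertex 3.35 4.328 4.34
vertex 3.741 3.422 4.175
endloop
endfacet
facet normal -0.879 -0.313 -0.359
outer loop
vertex 2.049 3.863 3.81
vertex 2.439 2.958 3.645
vertex 1.97 3.396 4.411
endloop
endfacet
facet normal -0.465 0.728 0.504
outer loop
vertex 2.049 3.863 3.81
vertex 1.97 3.396 4.411
vertex 3.35 4.328 4.34
endloop
endfacet
facet normal -0.466 0.728 0.503
outer loop
vertex 3.35 4.328 4.34
vertex 1.97 3.396 4.411
vertex 3.271 3.861 4.942
endloop
endfacet
facet normal 0.879 0.314 0.359
outer loop
vertex 3.35 4.328 4.34
vertex 3.271 3.861 4.942
vertex 3.741 3.422 4.175
endloop
endfacet
facet normal -0.879 -0.315 -0.358
outer loop
vertex 1.97 3.396 4.411
vertex 2.439 2.958 3.645
vertex 2.167 2.673 4.564
endloop
endfacet
facet normal -0.402 0.083 0.912
outer loop
vertex 1.97 3.396 4.411
vertex 2.167 2.673 4.564
vertex 3.271 3.861 4.942
endloop
endfacet
facet normal -0.401 0.082 0.912
outer loop
vertex 3.271 3.861 4.942
vertex 2.167 2.673 4.564
vertex 3.468 3.138 5.094
endloop
endfacet
facet normal 0.879 0.315 0.358
outer loop
vertex 3.271 3.861 4.942
vertex 3.468 3.138 5.094
vertex 3.741 3.422 4.175
endloop
endfacet
facet normal -0.879 -0.314 -0.358
outer loop
vertex 2.167 2.673 4.564
vertex 2.439 2.958 3.645
vertex 2.523 2.116 4.178
endloop
endfacet
facet normal -0.102 -0.610 0.786
outer loop
vertex 2.167 2.673 4.564
vertex 2.523 2.116 4.178
vertex 3.468 3.138 5.094
endloop
endfacet
facet normal -0.103 -0.609 0.786
outer loop
vertex 3.468 3.138 5.094
vertex 2.523 2.116 4.178
vertex 3.824 2.581 4.709
endloop
endfacet
facet normal 0.879 0.314 0.358
outer loop
vertex 3.468 3.138 5.094
vertex 3.824 2.581 4.709
vertex 3.741 3.422 4.175
endloop
endfacet
facet normal -0.879 -0.314 -0.358
outer loop
vertex 2.523 2.116 4.178
vertex 2.439 2.958 3.645
vertex 2.83 2.052 3.48
endloop
endfacet
facet normal 0.257 -0.946 0.200
outer loop
vertex 2.523 2.116 4.178
vertex 2.83 2.052 3.48
vertex 3.824 2.581 4.709
endloop
endfacet
facet normal 0.257 -0.946 0.199
outer loop
vertex 3.824 2.581 4.709
vertex 2.83 2.052 3.48
vertex 4.131 2.517 4.01
endloop
endfacet
facet normal 0.880 0.314 0.358
outer loop
vertex 3.824 2.581 4.709
vertex 4.131 2.517 4.01
vertex 3.741 3.422 4.175
endloop
endfacet
facet normal -0.879 -0.314 -0.359
outer loop
vertex 2.83 2.052 3.48
vertex 2.439 2.958 3.645
vertex 2.909 2.519 2.878
endloop
endfacet
facet normal 0.465 -0.728 -0.504
outer loop
vertex 2.83 2.052 3.48
vertex 2.909 2.519 2.878
vertex 4.131 2.517 4.01
endloop
endfacet
facet normal 0.466 -0.727 -0.504
outer loop
vertex 4.131 2.517 4.01
vertex 2.909 2.519 2.878
vertex 4.21 2.984 3.409
endloop
endfacet
facet normal 0.879 0.313 0.359
outer loop
vertex 4.131 2.517 4.01
vertex 4.21 2.984 3.409
vertex 3.741 3.422 4.175
endloop
endfacet
facet normal -0.550 0.427 -0.717
outer loop
vertex 1.442 4.322 2.813
vertex 0.91 3.917 2.98
vertex 0.986 4.53 3.287
endloop
endfacet
facet normal 0.702 0.572 0.424
outer loop
vertex 1.442 4.322 2.813
vertex 0.986 4.53 3.287
vertex 1.57 3.403 3.84
endloop
endfacet
facet normal -0.550 0.427 -0.717
outer loop
vertex 0.986 4.53 3.287
vertex 0.91 3.917 2.98
vertex 0.453 4.124 3.454
endloop
endfacet
facet normal -0.039 0.424 0.905
outer loop
vertex 0.986 4.53 3.287
vertex 0.453 4.124 3.454
vertex 1.57 3.403 3.84
endloop
endfacet
facet normal -0.550 0.428 -0.717
outer loop
vertex 0.453 4.124 3.454
vertex 0.91 3.917 2.98
vertex 0.377 3.511 3.146
endloop
endfacet
facet normal -0.496 -0.340 0.799
outer loop
vertex 0.453 4.124 3.454
vertex 0.377 3.511 3.146
vertex 1.57 3.403 3.84
endloop
endfacet
facet normal -0.549 0.428 -0.718
outer loop
vertex 0.377 3.511 3.146
vertex 0.91 3.917 2.98
vertex 0.834 3.303 2.672
endloop
endfacet
facet normal -0.211 -0.954 0.215
outer loop
vertex 0.377 3.511 3.146
vertex 0.834 3.303 2.672
vertex 1.57 3.403 3.84
endloop
endfacet
facet normal -0.550 0.428 -0.717
outer loop
vertex 0.834 3.303 2.672
vertex 0.91 3.917 2.98
vertex 1.366 3.709 2.506
endloop
endfacet
facet normal 0.531 -0.805 -0.266
outer loop
vertex 0.834 3.303 2.672
vertex 1.366 3.709 2.506
vertex 1.57 3.403 3.84
endloop
endfacet
facet normal -0.550 0.427 -0.717
outer loop
vertex 1.366 3.709 2.506
vertex 0.91 3.917 2.98
vertex 1.442 4.322 2.813
endloop
endfacet
facet normal 0.986 -0.042 -0.160
outer loop
vertex 1.366 3.709 2.506
vertex 1.442 4.322 2.813
vertex 1.57 3.403 3.84
endloop
endfacet

endsolid


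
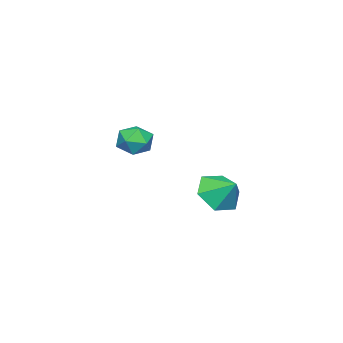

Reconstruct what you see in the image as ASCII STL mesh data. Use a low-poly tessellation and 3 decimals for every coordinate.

solid 
facet normal -0.203 -0.764 -0.613
outer loop
vertex -0.925 2.224 -4.75
vertex -1.765 1.94 -4.117
vertex -1.914 2.639 -4.939
endloop
endfacet
facet normal 0.414 0.878 -0.239
outer loop
vertex -0.925 2.224 -4.75
vertex -1.914 2.639 -4.939
vertex -1.515 2.88 -3.363
endloop
endfacet
facet normal -0.203 -0.764 -0.613
outer loop
vertex -1.914 2.639 -4.939
vertex -1.765 1.94 -4.117
vertex -2.755 2.355 -4.306
endloop
endfacet
facet normal -0.355 0.933 -0.053
outer loop
vertex -1.914 2.639 -4.939
vertex -2.755 2.355 -4.306
vertex -1.515 2.88 -3.363
endloop
endfacet
facet normal -0.204 -0.764 -0.612
outer loop
vertex -2.755 2.355 -4.306
vertex -1.765 1.94 -4.117
vertex -2.605 1.656 -3.483
endloop
endfacet
facet normal -0.646 0.520 0.559
outer loop
vertex -2.755 2.355 -4.306
vertex -2.605 1.656 -3.483
vertex -1.515 2.88 -3.363
endloop
endfacet
facet normal -0.204 -0.764 -0.612
outer loop
vertex -2.605 1.656 -3.483
vertex -1.765 1.94 -4.117
vertex -1.616 1.241 -3.294
endloop
endfacet
facet normal -0.166 0.052 0.985
outer loop
vertex -2.605 1.656 -3.483
vertex -1.616 1.241 -3.294
vertex -1.515 2.88 -3.363
endloop
endfacet
facet normal -0.203 -0.764 -0.612
outer loop
vertex -1.616 1.241 -3.294
vertex -1.765 1.94 -4.117
vertex -0.775 1.525 -3.927
endloop
endfacet
facet normal 0.602 -0.003 0.798
outer loop
vertex -1.616 1.241 -3.294
vertex -0.775 1.525 -3.927
vertex -1.515 2.88 -3.363
endloop
endfacet
facet normal -0.203 -0.764 -0.612
outer loop
vertex -0.775 1.525 -3.927
vertex -1.765 1.94 -4.117
vertex -0.925 2.224 -4.75
endloop
endfacet
facet normal 0.893 0.410 0.186
outer loop
vertex -0.775 1.525 -3.927
vertex -0.925 2.224 -4.75
vertex -1.515 2.88 -3.363
endloop
endfacet
facet normal -0.805 0.549 -0.225
outer loop
vertex -4.118 -2.653 -3.254
vertex -4.652 -3.29 -2.898
vertex -4.34 -2.62 -2.378
endloop
endfacet
facet normal -0.240 0.966 -0.097
outer loop
vertex -4.118 -2.653 -3.254
vertex -4.34 -2.62 -2.378
vertex -3.493 -2.436 -2.637
endloop
endfacet
facet normal 0.277 0.784 -0.556
outer loop
vertex -4.118 -2.653 -3.254
vertex -3.493 -2.436 -2.637
vertex -3.283 -2.993 -3.318
endloop
endfacet
facet normal 0.030 0.255 -0.967
outer loop
vertex -4.118 -2.653 -3.254
vertex -3.283 -2.993 -3.318
vertex -3.999 -3.521 -3.479
endloop
endfacet
facet normal -0.639 0.110 -0.762
outer loop
vertex -4.118 -2.653 -3.254
vertex -3.999 -3.521 -3.479
vertex -4.652 -3.29 -2.898
endloop
endfacet
facet normal -0.007 0.826 0.563
outer loop
vertex -3.493 -2.436 -2.637
vertex -4.34 -2.62 -2.378
vertex -3.641 -2.939 -1.901
endloop
endfacet
facet normal -0.922 0.152 0.357
outer loop
vertex -4.34 -2.62 -2.378
vertex -4.652 -3.29 -2.898
vertex -4.357 -3.467 -2.062
endloop
endfacet
facet normal -0.653 -0.558 -0.512
outer loop
vertex -4.652 -3.29 -2.898
vertex -3.999 -3.521 -3.479
vertex -4.147 -4.024 -2.743
endloop
endfacet
facet normal 0.428 -0.323 -0.844
outer loop
vertex -3.999 -3.521 -3.479
vertex -3.283 -2.993 -3.318
vertex -3.3 -3.84 -3.002
endloop
endfacet
facet normal 0.828 0.532 -0.180
outer loop
vertex -3.283 -2.993 -3.318
vertex -3.493 -2.436 -2.637
vertex -2.988 -3.17 -2.482
endloop
endfacet
facet normal -0.030 -0.255 0.967
outer loop
vertex -3.522 -3.807 -2.126
vertex -3.641 -2.939 -1.901
vertex -4.357 -3.467 -2.062
endloop
endfacet
facet normal -0.277 -0.784 0.556
outer loop
vertex -3.522 -3.807 -2.126
vertex -4.357 -3.467 -2.062
vertex -4.147 -4.024 -2.743
endloop
endfacet
facet normal 0.240 -0.966 0.097
outer loop
vertex -3.522 -3.807 -2.126
vertex -4.147 -4.024 -2.743
vertex -3.3 -3.84 -3.002
endloop
endfacet
facet normal 0.805 -0.549 0.225
outer loop
vertex -3.522 -3.807 -2.126
vertex -3.3 -3.84 -3.002
vertex -2.988 -3.17 -2.482
endloop
endfacet
facet normal 0.639 -0.110 0.762
outer loop
vertex -3.522 -3.807 -2.126
vertex -2.988 -3.17 -2.482
vertex -3.641 -2.939 -1.901
endloop
endfacet
facet normal -0.428 0.323 0.844
outer loop
vertex -4.357 -3.467 -2.062
vertex -3.641 -2.939 -1.901
vertex -4.34 -2.62 -2.378
endloop
endfacet
facet normal -0.828 -0.532 0.180
outer loop
vertex -4.147 -4.024 -2.743
vertex -4.357 -3.467 -2.062
vertex -4.652 -3.29 -2.898
endloop
endfacet
facet normal 0.007 -0.826 -0.563
outer loop
vertex -3.3 -3.84 -3.002
vertex -4.147 -4.024 -2.743
vertex -3.999 -3.521 -3.479
endloop
endfacet
facet normal 0.922 -0.152 -0.357
outer loop
vertex -2.988 -3.17 -2.482
vertex -3.3 -3.84 -3.002
vertex -3.283 -2.993 -3.318
endloop
endfacet
facet normal 0.653 0.558 0.512
outer loop
vertex -3.641 -2.939 -1.901
vertex -2.988 -3.17 -2.482
vertex -3.493 -2.436 -2.637
endloop
endfacet

endsolid


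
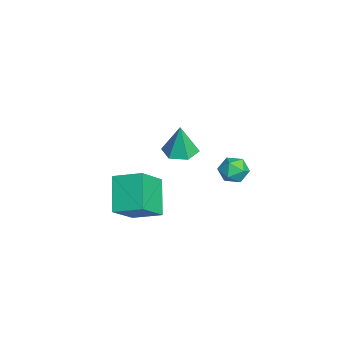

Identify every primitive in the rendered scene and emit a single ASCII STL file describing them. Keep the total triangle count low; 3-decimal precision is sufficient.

solid 
facet normal -0.754 0.034 0.656
outer loop
vertex 1.083 -3.82 1.004
vertex 1.638 -2.395 1.568
vertex -0.085 -2.813 -0.392
endloop
endfacet
facet normal -0.340 -0.874 -0.346
outer loop
vertex 1.522 -2.885 -1.788
vertex 1.083 -3.82 1.004
vertex -0.085 -2.813 -0.392
endloop
endfacet
facet normal -0.754 0.034 0.656
outer loop
vertex -0.085 -2.813 -0.392
vertex 1.638 -2.395 1.568
vertex 0.47 -1.388 0.172
endloop
endfacet
facet normal -0.561 0.484 -0.671
outer loop
vertex 0.47 -1.388 0.172
vertex 1.522 -2.885 -1.788
vertex -0.085 -2.813 -0.392
endloop
endfacet
facet normal 0.561 -0.484 0.671
outer loop
vertex 1.083 -3.82 1.004
vertex 3.245 -2.467 0.172
vertex 1.638 -2.395 1.568
endloop
endfacet
facet normal -0.340 -0.874 -0.346
outer loop
vertex 2.69 -3.892 -0.392
vertex 1.083 -3.82 1.004
vertex 1.522 -2.885 -1.788
endloop
endfacet
facet normal 0.561 -0.484 0.671
outer loop
vertex 2.69 -3.892 -0.392
vertex 3.245 -2.467 0.172
vertex 1.083 -3.82 1.004
endloop
endfacet
facet normal 0.340 0.874 0.346
outer loop
vertex 1.638 -2.395 1.568
vertex 3.245 -2.467 0.172
vertex 0.47 -1.388 0.172
endloop
endfacet
facet normal -0.561 0.484 -0.671
outer loop
vertex 2.077 -1.46 -1.224
vertex 1.522 -2.885 -1.788
vertex 0.47 -1.388 0.172
endloop
endfacet
facet normal 0.340 0.874 0.346
outer loop
vertex 0.47 -1.388 0.172
vertex 3.245 -2.467 0.172
vertex 2.077 -1.46 -1.224
endloop
endfacet
facet normal 0.754 -0.034 -0.656
outer loop
vertex 2.077 -1.46 -1.224
vertex 2.69 -3.892 -0.392
vertex 1.522 -2.885 -1.788
endloop
endfacet
facet normal 0.754 -0.034 -0.656
outer loop
vertex 3.245 -2.467 0.172
vertex 2.69 -3.892 -0.392
vertex 2.077 -1.46 -1.224
endloop
endfacet
facet normal -0.094 0.014 -0.995
outer loop
vertex -1.976 -0.889 -0.079
vertex -2.707 -0.257 -0.001
vertex -1.796 0.064 -0.083
endloop
endfacet
facet normal 0.930 -0.174 0.325
outer loop
vertex -1.976 -0.889 -0.079
vertex -1.796 0.064 -0.083
vertex -2.533 -0.283 1.841
endloop
endfacet
facet normal -0.095 0.015 -0.995
outer loop
vertex -1.796 0.064 -0.083
vertex -2.707 -0.257 -0.001
vertex -2.527 0.696 -0.004
endloop
endfacet
facet normal 0.631 0.684 0.365
outer loop
vertex -1.796 0.064 -0.083
vertex -2.527 0.696 -0.004
vertex -2.533 -0.283 1.841
endloop
endfacet
facet normal -0.095 0.015 -0.995
outer loop
vertex -2.527 0.696 -0.004
vertex -2.707 -0.257 -0.001
vertex -3.439 0.376 0.078
endloop
endfacet
facet normal -0.259 0.854 0.452
outer loop
vertex -2.527 0.696 -0.004
vertex -3.439 0.376 0.078
vertex -2.533 -0.283 1.841
endloop
endfacet
facet normal -0.095 0.015 -0.995
outer loop
vertex -3.439 0.376 0.078
vertex -2.707 -0.257 -0.001
vertex -3.619 -0.577 0.081
endloop
endfacet
facet normal -0.852 0.162 0.498
outer loop
vertex -3.439 0.376 0.078
vertex -3.619 -0.577 0.081
vertex -2.533 -0.283 1.841
endloop
endfacet
facet normal -0.094 0.014 -0.995
outer loop
vertex -3.619 -0.577 0.081
vertex -2.707 -0.257 -0.001
vertex -2.888 -1.21 0.003
endloop
endfacet
facet normal -0.554 -0.696 0.458
outer loop
vertex -3.619 -0.577 0.081
vertex -2.888 -1.21 0.003
vertex -2.533 -0.283 1.841
endloop
endfacet
facet normal -0.094 0.014 -0.995
outer loop
vertex -2.888 -1.21 0.003
vertex -2.707 -0.257 -0.001
vertex -1.976 -0.889 -0.079
endloop
endfacet
facet normal 0.338 -0.865 0.371
outer loop
vertex -2.888 -1.21 0.003
vertex -1.976 -0.889 -0.079
vertex -2.533 -0.283 1.841
endloop
endfacet
facet normal -0.245 -0.035 0.969
outer loop
vertex 3.63 2.185 3.802
vertex 3.283 1.463 3.688
vertex 4.066 1.508 3.888
endloop
endfacet
facet normal 0.355 0.339 0.871
outer loop
vertex 3.63 2.185 3.802
vertex 4.066 1.508 3.888
vertex 4.384 2.149 3.509
endloop
endfacet
facet normal 0.209 0.879 0.429
outer loop
vertex 3.63 2.185 3.802
vertex 4.384 2.149 3.509
vertex 3.798 2.5 3.075
endloop
endfacet
facet normal -0.481 0.839 0.252
outer loop
vertex 3.63 2.185 3.802
vertex 3.798 2.5 3.075
vertex 3.117 2.076 3.186
endloop
endfacet
facet normal -0.762 0.274 0.586
outer loop
vertex 3.63 2.185 3.802
vertex 3.117 2.076 3.186
vertex 3.283 1.463 3.688
endloop
endfacet
facet normal 0.830 -0.086 0.551
outer loop
vertex 4.384 2.149 3.509
vertex 4.066 1.508 3.888
vertex 4.503 1.404 3.214
endloop
endfacet
facet normal -0.141 -0.691 0.709
outer loop
vertex 4.066 1.508 3.888
vertex 3.283 1.463 3.688
vertex 3.822 0.98 3.325
endloop
endfacet
facet normal -0.977 -0.192 0.089
outer loop
vertex 3.283 1.463 3.688
vertex 3.117 2.076 3.186
vertex 3.236 1.331 2.891
endloop
endfacet
facet normal -0.524 0.723 -0.451
outer loop
vertex 3.117 2.076 3.186
vertex 3.798 2.5 3.075
vertex 3.554 1.972 2.512
endloop
endfacet
facet normal 0.594 0.787 -0.165
outer loop
vertex 3.798 2.5 3.075
vertex 4.384 2.149 3.509
vertex 4.337 2.017 2.712
endloop
endfacet
facet normal 0.481 -0.839 -0.252
outer loop
vertex 3.99 1.295 2.598
vertex 4.503 1.404 3.214
vertex 3.822 0.98 3.325
endloop
endfacet
facet normal -0.209 -0.879 -0.429
outer loop
vertex 3.99 1.295 2.598
vertex 3.822 0.98 3.325
vertex 3.236 1.331 2.891
endloop
endfacet
facet normal -0.355 -0.339 -0.871
outer loop
vertex 3.99 1.295 2.598
vertex 3.236 1.331 2.891
vertex 3.554 1.972 2.512
endloop
endfacet
facet normal 0.245 0.035 -0.969
outer loop
vertex 3.99 1.295 2.598
vertex 3.554 1.972 2.512
vertex 4.337 2.017 2.712
endloop
endfacet
facet normal 0.762 -0.274 -0.586
outer loop
vertex 3.99 1.295 2.598
vertex 4.337 2.017 2.712
vertex 4.503 1.404 3.214
endloop
endfacet
facet normal 0.524 -0.723 0.451
outer loop
vertex 3.822 0.98 3.325
vertex 4.503 1.404 3.214
vertex 4.066 1.508 3.888
endloop
endfacet
facet normal -0.594 -0.787 0.165
outer loop
vertex 3.236 1.331 2.891
vertex 3.822 0.98 3.325
vertex 3.283 1.463 3.688
endloop
endfacet
facet normal -0.830 0.086 -0.551
outer loop
vertex 3.554 1.972 2.512
vertex 3.236 1.331 2.891
vertex 3.117 2.076 3.186
endloop
endfacet
facet normal 0.141 0.691 -0.709
outer loop
vertex 4.337 2.017 2.712
vertex 3.554 1.972 2.512
vertex 3.798 2.5 3.075
endloop
endfacet
facet normal 0.977 0.192 -0.089
outer loop
vertex 4.503 1.404 3.214
vertex 4.337 2.017 2.712
vertex 4.384 2.149 3.509
endloop
endfacet

endsolid


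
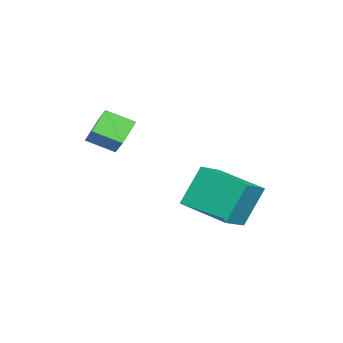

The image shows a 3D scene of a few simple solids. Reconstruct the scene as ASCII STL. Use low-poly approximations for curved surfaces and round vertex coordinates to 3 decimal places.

solid 
facet normal -0.746 0.137 0.651
outer loop
vertex -0.725 0.214 3.336
vertex -0.954 1.08 2.891
vertex -1.35 -0.267 2.721
endloop
endfacet
facet normal 0.229 -0.866 0.445
outer loop
vertex -0.626 -0.4 2.089
vertex -0.725 0.214 3.336
vertex -1.35 -0.267 2.721
endloop
endfacet
facet normal -0.746 0.137 0.651
outer loop
vertex -1.35 -0.267 2.721
vertex -0.954 1.08 2.891
vertex -1.579 0.599 2.276
endloop
endfacet
facet normal -0.625 -0.481 -0.615
outer loop
vertex -1.579 0.599 2.276
vertex -0.626 -0.4 2.089
vertex -1.35 -0.267 2.721
endloop
endfacet
facet normal 0.625 0.481 0.615
outer loop
vertex -0.725 0.214 3.336
vertex -0.23 0.947 2.259
vertex -0.954 1.08 2.891
endloop
endfacet
facet normal 0.229 -0.866 0.445
outer loop
vertex -0.001 0.081 2.704
vertex -0.725 0.214 3.336
vertex -0.626 -0.4 2.089
endloop
endfacet
facet normal 0.625 0.481 0.615
outer loop
vertex -0.001 0.081 2.704
vertex -0.23 0.947 2.259
vertex -0.725 0.214 3.336
endloop
endfacet
facet normal -0.229 0.866 -0.445
outer loop
vertex -0.954 1.08 2.891
vertex -0.23 0.947 2.259
vertex -1.579 0.599 2.276
endloop
endfacet
facet normal -0.625 -0.481 -0.615
outer loop
vertex -0.855 0.466 1.644
vertex -0.626 -0.4 2.089
vertex -1.579 0.599 2.276
endloop
endfacet
facet normal -0.229 0.866 -0.445
outer loop
vertex -1.579 0.599 2.276
vertex -0.23 0.947 2.259
vertex -0.855 0.466 1.644
endloop
endfacet
facet normal 0.746 -0.137 -0.651
outer loop
vertex -0.855 0.466 1.644
vertex -0.001 0.081 2.704
vertex -0.626 -0.4 2.089
endloop
endfacet
facet normal 0.746 -0.137 -0.651
outer loop
vertex -0.23 0.947 2.259
vertex -0.001 0.081 2.704
vertex -0.855 0.466 1.644
endloop
endfacet
facet normal -0.886 0.240 -0.397
outer loop
vertex -3.985 2.622 0.123
vertex -3.373 4.287 -0.236
vertex -3.484 2.132 -1.293
endloop
endfacet
facet normal -0.338 -0.920 0.199
outer loop
vertex -2.527 1.873 -0.864
vertex -3.985 2.622 0.123
vertex -3.484 2.132 -1.293
endloop
endfacet
facet normal -0.886 0.240 -0.397
outer loop
vertex -3.484 2.132 -1.293
vertex -3.373 4.287 -0.236
vertex -2.871 3.797 -1.652
endloop
endfacet
facet normal 0.318 -0.310 -0.896
outer loop
vertex -2.871 3.797 -1.652
vertex -2.527 1.873 -0.864
vertex -3.484 2.132 -1.293
endloop
endfacet
facet normal -0.318 0.310 0.896
outer loop
vertex -3.985 2.622 0.123
vertex -2.416 4.028 0.193
vertex -3.373 4.287 -0.236
endloop
endfacet
facet normal -0.338 -0.920 0.198
outer loop
vertex -3.029 2.363 0.552
vertex -3.985 2.622 0.123
vertex -2.527 1.873 -0.864
endloop
endfacet
facet normal -0.318 0.310 0.896
outer loop
vertex -3.029 2.363 0.552
vertex -2.416 4.028 0.193
vertex -3.985 2.622 0.123
endloop
endfacet
facet normal 0.338 0.920 -0.199
outer loop
vertex -3.373 4.287 -0.236
vertex -2.416 4.028 0.193
vertex -2.871 3.797 -1.652
endloop
endfacet
facet normal 0.318 -0.310 -0.896
outer loop
vertex -1.915 3.538 -1.223
vertex -2.527 1.873 -0.864
vertex -2.871 3.797 -1.652
endloop
endfacet
facet normal 0.338 0.920 -0.199
outer loop
vertex -2.871 3.797 -1.652
vertex -2.416 4.028 0.193
vertex -1.915 3.538 -1.223
endloop
endfacet
facet normal 0.886 -0.240 0.397
outer loop
vertex -1.915 3.538 -1.223
vertex -3.029 2.363 0.552
vertex -2.527 1.873 -0.864
endloop
endfacet
facet normal 0.886 -0.241 0.397
outer loop
vertex -2.416 4.028 0.193
vertex -3.029 2.363 0.552
vertex -1.915 3.538 -1.223
endloop
endfacet

endsolid


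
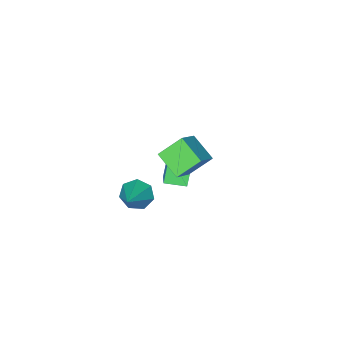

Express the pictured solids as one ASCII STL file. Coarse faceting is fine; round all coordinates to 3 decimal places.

solid 
facet normal -0.441 -0.234 0.866
outer loop
vertex 0.243 0.58 -1.0
vertex -0.572 1.412 -1.191
vertex -0.474 -0.257 -1.591
endloop
endfacet
facet normal 0.690 -0.705 0.162
outer loop
vertex 0.292 0.148 -3.089
vertex 0.243 0.58 -1.0
vertex -0.474 -0.257 -1.591
endloop
endfacet
facet normal -0.442 -0.234 0.866
outer loop
vertex -0.474 -0.257 -1.591
vertex -0.572 1.412 -1.191
vertex -1.288 0.576 -1.782
endloop
endfacet
facet normal -0.573 -0.669 -0.474
outer loop
vertex -1.288 0.576 -1.782
vertex 0.292 0.148 -3.089
vertex -0.474 -0.257 -1.591
endloop
endfacet
facet normal 0.572 0.669 0.474
outer loop
vertex 0.243 0.58 -1.0
vertex 0.194 1.817 -2.689
vertex -0.572 1.412 -1.191
endloop
endfacet
facet normal 0.690 -0.705 0.162
outer loop
vertex 1.008 0.984 -2.498
vertex 0.243 0.58 -1.0
vertex 0.292 0.148 -3.089
endloop
endfacet
facet normal 0.573 0.669 0.473
outer loop
vertex 1.008 0.984 -2.498
vertex 0.194 1.817 -2.689
vertex 0.243 0.58 -1.0
endloop
endfacet
facet normal -0.690 0.705 -0.162
outer loop
vertex -0.572 1.412 -1.191
vertex 0.194 1.817 -2.689
vertex -1.288 0.576 -1.782
endloop
endfacet
facet normal -0.573 -0.670 -0.473
outer loop
vertex -0.523 0.98 -3.28
vertex 0.292 0.148 -3.089
vertex -1.288 0.576 -1.782
endloop
endfacet
facet normal -0.690 0.705 -0.162
outer loop
vertex -1.288 0.576 -1.782
vertex 0.194 1.817 -2.689
vertex -0.523 0.98 -3.28
endloop
endfacet
facet normal 0.442 0.234 -0.866
outer loop
vertex -0.523 0.98 -3.28
vertex 1.008 0.984 -2.498
vertex 0.292 0.148 -3.089
endloop
endfacet
facet normal 0.442 0.233 -0.866
outer loop
vertex 0.194 1.817 -2.689
vertex 1.008 0.984 -2.498
vertex -0.523 0.98 -3.28
endloop
endfacet
facet normal -0.745 -0.286 -0.603
outer loop
vertex 0.732 2.87 2.639
vertex 0.784 4.253 1.919
vertex 1.751 2.313 1.643
endloop
endfacet
facet normal -0.033 -0.886 0.462
outer loop
vertex 2.936 2.767 2.601
vertex 0.732 2.87 2.639
vertex 1.751 2.313 1.643
endloop
endfacet
facet normal -0.745 -0.285 -0.603
outer loop
vertex 1.751 2.313 1.643
vertex 0.784 4.253 1.919
vertex 1.804 3.696 0.923
endloop
endfacet
facet normal 0.666 -0.364 -0.651
outer loop
vertex 1.804 3.696 0.923
vertex 2.936 2.767 2.601
vertex 1.751 2.313 1.643
endloop
endfacet
facet normal -0.666 0.364 0.651
outer loop
vertex 0.732 2.87 2.639
vertex 1.969 4.707 2.877
vertex 0.784 4.253 1.919
endloop
endfacet
facet normal -0.033 -0.887 0.461
outer loop
vertex 1.916 3.324 3.597
vertex 0.732 2.87 2.639
vertex 2.936 2.767 2.601
endloop
endfacet
facet normal -0.666 0.364 0.651
outer loop
vertex 1.916 3.324 3.597
vertex 1.969 4.707 2.877
vertex 0.732 2.87 2.639
endloop
endfacet
facet normal 0.033 0.887 -0.462
outer loop
vertex 0.784 4.253 1.919
vertex 1.969 4.707 2.877
vertex 1.804 3.696 0.923
endloop
endfacet
facet normal 0.666 -0.364 -0.651
outer loop
vertex 2.988 4.15 1.881
vertex 2.936 2.767 2.601
vertex 1.804 3.696 0.923
endloop
endfacet
facet normal 0.033 0.887 -0.462
outer loop
vertex 1.804 3.696 0.923
vertex 1.969 4.707 2.877
vertex 2.988 4.15 1.881
endloop
endfacet
facet normal 0.745 0.286 0.603
outer loop
vertex 2.988 4.15 1.881
vertex 1.916 3.324 3.597
vertex 2.936 2.767 2.601
endloop
endfacet
facet normal 0.745 0.285 0.603
outer loop
vertex 1.969 4.707 2.877
vertex 1.916 3.324 3.597
vertex 2.988 4.15 1.881
endloop
endfacet
facet normal -0.687 -0.467 -0.557
outer loop
vertex 2.392 -0.817 -4.108
vertex 1.765 -0.193 -3.857
vertex 2.336 -0.174 -4.578
endloop
endfacet
facet normal 0.924 -0.170 -0.342
outer loop
vertex 2.392 -0.817 -4.108
vertex 2.336 -0.174 -4.578
vertex 3.215 0.793 -2.683
endloop
endfacet
facet normal -0.687 -0.467 -0.557
outer loop
vertex 2.336 -0.174 -4.578
vertex 1.765 -0.193 -3.857
vertex 1.85 0.455 -4.505
endloop
endfacet
facet normal 0.620 0.544 -0.565
outer loop
vertex 2.336 -0.174 -4.578
vertex 1.85 0.455 -4.505
vertex 3.215 0.793 -2.683
endloop
endfacet
facet normal -0.687 -0.467 -0.557
outer loop
vertex 1.85 0.455 -4.505
vertex 1.765 -0.193 -3.857
vertex 1.3 0.596 -3.945
endloop
endfacet
facet normal 0.037 0.977 -0.209
outer loop
vertex 1.85 0.455 -4.505
vertex 1.3 0.596 -3.945
vertex 3.215 0.793 -2.683
endloop
endfacet
facet normal -0.687 -0.467 -0.556
outer loop
vertex 1.3 0.596 -3.945
vertex 1.765 -0.193 -3.857
vertex 1.1 0.144 -3.318
endloop
endfacet
facet normal -0.383 0.803 0.456
outer loop
vertex 1.3 0.596 -3.945
vertex 1.1 0.144 -3.318
vertex 3.215 0.793 -2.683
endloop
endfacet
facet normal -0.687 -0.467 -0.556
outer loop
vertex 1.1 0.144 -3.318
vertex 1.765 -0.193 -3.857
vertex 1.401 -0.562 -3.097
endloop
endfacet
facet normal -0.327 0.153 0.933
outer loop
vertex 1.1 0.144 -3.318
vertex 1.401 -0.562 -3.097
vertex 3.215 0.793 -2.683
endloop
endfacet
facet normal -0.688 -0.467 -0.556
outer loop
vertex 1.401 -0.562 -3.097
vertex 1.765 -0.193 -3.857
vertex 1.976 -0.99 -3.449
endloop
endfacet
facet normal 0.166 -0.484 0.859
outer loop
vertex 1.401 -0.562 -3.097
vertex 1.976 -0.99 -3.449
vertex 3.215 0.793 -2.683
endloop
endfacet
facet normal -0.687 -0.467 -0.556
outer loop
vertex 1.976 -0.99 -3.449
vertex 1.765 -0.193 -3.857
vertex 2.392 -0.817 -4.108
endloop
endfacet
facet normal 0.722 -0.627 0.291
outer loop
vertex 1.976 -0.99 -3.449
vertex 2.392 -0.817 -4.108
vertex 3.215 0.793 -2.683
endloop
endfacet

endsolid


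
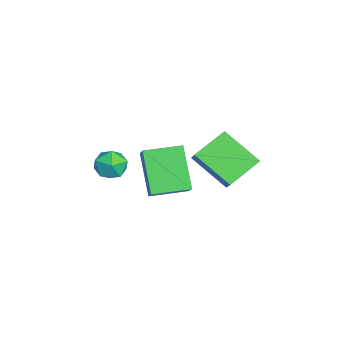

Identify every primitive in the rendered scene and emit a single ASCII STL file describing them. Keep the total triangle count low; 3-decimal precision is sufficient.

solid 
facet normal -0.453 -0.686 0.570
outer loop
vertex 2.479 -0.427 2.086
vertex 1.564 0.821 2.86
vertex 1.661 -0.54 1.301
endloop
endfacet
facet normal 0.529 -0.721 -0.447
outer loop
vertex 2.596 0.879 0.12
vertex 2.479 -0.427 2.086
vertex 1.661 -0.54 1.301
endloop
endfacet
facet normal -0.452 -0.686 0.571
outer loop
vertex 1.661 -0.54 1.301
vertex 1.564 0.821 2.86
vertex 0.745 0.707 2.075
endloop
endfacet
facet normal -0.718 -0.100 -0.689
outer loop
vertex 0.745 0.707 2.075
vertex 2.596 0.879 0.12
vertex 1.661 -0.54 1.301
endloop
endfacet
facet normal 0.718 0.100 0.688
outer loop
vertex 2.479 -0.427 2.086
vertex 2.499 2.24 1.679
vertex 1.564 0.821 2.86
endloop
endfacet
facet normal 0.529 -0.721 -0.447
outer loop
vertex 3.415 0.993 0.905
vertex 2.479 -0.427 2.086
vertex 2.596 0.879 0.12
endloop
endfacet
facet normal 0.718 0.100 0.689
outer loop
vertex 3.415 0.993 0.905
vertex 2.499 2.24 1.679
vertex 2.479 -0.427 2.086
endloop
endfacet
facet normal -0.529 0.721 0.447
outer loop
vertex 1.564 0.821 2.86
vertex 2.499 2.24 1.679
vertex 0.745 0.707 2.075
endloop
endfacet
facet normal -0.718 -0.099 -0.689
outer loop
vertex 1.681 2.127 0.894
vertex 2.596 0.879 0.12
vertex 0.745 0.707 2.075
endloop
endfacet
facet normal -0.529 0.721 0.448
outer loop
vertex 0.745 0.707 2.075
vertex 2.499 2.24 1.679
vertex 1.681 2.127 0.894
endloop
endfacet
facet normal 0.452 0.685 -0.571
outer loop
vertex 1.681 2.127 0.894
vertex 3.415 0.993 0.905
vertex 2.596 0.879 0.12
endloop
endfacet
facet normal 0.452 0.686 -0.570
outer loop
vertex 2.499 2.24 1.679
vertex 3.415 0.993 0.905
vertex 1.681 2.127 0.894
endloop
endfacet
facet normal -0.277 0.628 0.727
outer loop
vertex 0.09 -3.452 0.488
vertex 0.633 -3.821 1.014
vertex 0.88 -3.168 0.544
endloop
endfacet
facet normal -0.342 0.936 0.086
outer loop
vertex 0.09 -3.452 0.488
vertex 0.88 -3.168 0.544
vertex 0.508 -3.235 -0.208
endloop
endfacet
facet normal -0.786 0.537 -0.305
outer loop
vertex 0.09 -3.452 0.488
vertex 0.508 -3.235 -0.208
vertex 0.032 -3.928 -0.202
endloop
endfacet
facet normal -0.995 -0.015 0.094
outer loop
vertex 0.09 -3.452 0.488
vertex 0.032 -3.928 -0.202
vertex 0.109 -4.29 0.553
endloop
endfacet
facet normal -0.681 0.041 0.732
outer loop
vertex 0.09 -3.452 0.488
vertex 0.109 -4.29 0.553
vertex 0.633 -3.821 1.014
endloop
endfacet
facet normal 0.298 0.926 -0.230
outer loop
vertex 0.508 -3.235 -0.208
vertex 0.88 -3.168 0.544
vertex 1.311 -3.47 -0.113
endloop
endfacet
facet normal 0.404 0.429 0.808
outer loop
vertex 0.88 -3.168 0.544
vertex 0.633 -3.821 1.014
vertex 1.388 -3.832 0.642
endloop
endfacet
facet normal -0.249 -0.523 0.815
outer loop
vertex 0.633 -3.821 1.014
vertex 0.109 -4.29 0.553
vertex 0.912 -4.525 0.648
endloop
endfacet
facet normal -0.760 -0.613 -0.217
outer loop
vertex 0.109 -4.29 0.553
vertex 0.032 -3.928 -0.202
vertex 0.54 -4.592 -0.104
endloop
endfacet
facet normal -0.421 0.282 -0.862
outer loop
vertex 0.032 -3.928 -0.202
vertex 0.508 -3.235 -0.208
vertex 0.787 -3.939 -0.574
endloop
endfacet
facet normal 0.995 0.015 -0.094
outer loop
vertex 1.33 -4.308 -0.048
vertex 1.311 -3.47 -0.113
vertex 1.388 -3.832 0.642
endloop
endfacet
facet normal 0.786 -0.537 0.305
outer loop
vertex 1.33 -4.308 -0.048
vertex 1.388 -3.832 0.642
vertex 0.912 -4.525 0.648
endloop
endfacet
facet normal 0.342 -0.936 -0.086
outer loop
vertex 1.33 -4.308 -0.048
vertex 0.912 -4.525 0.648
vertex 0.54 -4.592 -0.104
endloop
endfacet
facet normal 0.277 -0.628 -0.727
outer loop
vertex 1.33 -4.308 -0.048
vertex 0.54 -4.592 -0.104
vertex 0.787 -3.939 -0.574
endloop
endfacet
facet normal 0.681 -0.041 -0.732
outer loop
vertex 1.33 -4.308 -0.048
vertex 0.787 -3.939 -0.574
vertex 1.311 -3.47 -0.113
endloop
endfacet
facet normal 0.760 0.613 0.217
outer loop
vertex 1.388 -3.832 0.642
vertex 1.311 -3.47 -0.113
vertex 0.88 -3.168 0.544
endloop
endfacet
facet normal 0.421 -0.282 0.862
outer loop
vertex 0.912 -4.525 0.648
vertex 1.388 -3.832 0.642
vertex 0.633 -3.821 1.014
endloop
endfacet
facet normal -0.298 -0.926 0.230
outer loop
vertex 0.54 -4.592 -0.104
vertex 0.912 -4.525 0.648
vertex 0.109 -4.29 0.553
endloop
endfacet
facet normal -0.404 -0.429 -0.808
outer loop
vertex 0.787 -3.939 -0.574
vertex 0.54 -4.592 -0.104
vertex 0.032 -3.928 -0.202
endloop
endfacet
facet normal 0.249 0.523 -0.815
outer loop
vertex 1.311 -3.47 -0.113
vertex 0.787 -3.939 -0.574
vertex 0.508 -3.235 -0.208
endloop
endfacet
facet normal -0.634 -0.153 0.759
outer loop
vertex 3.536 -2.528 3.128
vertex 3.289 -0.911 3.247
vertex 2.322 -2.638 2.092
endloop
endfacet
facet normal 0.151 -0.986 -0.072
outer loop
vertex 3.691 -2.309 0.453
vertex 3.536 -2.528 3.128
vertex 2.322 -2.638 2.092
endloop
endfacet
facet normal -0.634 -0.152 0.758
outer loop
vertex 2.322 -2.638 2.092
vertex 3.289 -0.911 3.247
vertex 2.075 -1.021 2.21
endloop
endfacet
facet normal -0.759 -0.069 -0.648
outer loop
vertex 2.075 -1.021 2.21
vertex 3.691 -2.309 0.453
vertex 2.322 -2.638 2.092
endloop
endfacet
facet normal 0.759 0.068 0.648
outer loop
vertex 3.536 -2.528 3.128
vertex 4.658 -0.582 1.608
vertex 3.289 -0.911 3.247
endloop
endfacet
facet normal 0.151 -0.986 -0.072
outer loop
vertex 4.905 -2.199 1.49
vertex 3.536 -2.528 3.128
vertex 3.691 -2.309 0.453
endloop
endfacet
facet normal 0.759 0.069 0.648
outer loop
vertex 4.905 -2.199 1.49
vertex 4.658 -0.582 1.608
vertex 3.536 -2.528 3.128
endloop
endfacet
facet normal -0.151 0.986 0.072
outer loop
vertex 3.289 -0.911 3.247
vertex 4.658 -0.582 1.608
vertex 2.075 -1.021 2.21
endloop
endfacet
facet normal -0.759 -0.068 -0.648
outer loop
vertex 3.444 -0.692 0.572
vertex 3.691 -2.309 0.453
vertex 2.075 -1.021 2.21
endloop
endfacet
facet normal -0.151 0.986 0.072
outer loop
vertex 2.075 -1.021 2.21
vertex 4.658 -0.582 1.608
vertex 3.444 -0.692 0.572
endloop
endfacet
facet normal 0.634 0.153 -0.758
outer loop
vertex 3.444 -0.692 0.572
vertex 4.905 -2.199 1.49
vertex 3.691 -2.309 0.453
endloop
endfacet
facet normal 0.634 0.152 -0.759
outer loop
vertex 4.658 -0.582 1.608
vertex 4.905 -2.199 1.49
vertex 3.444 -0.692 0.572
endloop
endfacet

endsolid


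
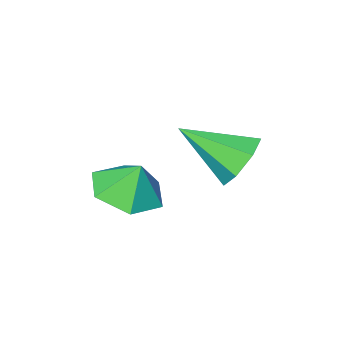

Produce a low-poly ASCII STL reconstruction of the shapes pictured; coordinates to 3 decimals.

solid 
facet normal -0.604 0.614 -0.508
outer loop
vertex -0.89 -1.982 1.033
vertex -1.503 -2.638 0.97
vertex -1.412 -2.015 1.614
endloop
endfacet
facet normal 0.635 0.489 0.598
outer loop
vertex -0.89 -1.982 1.033
vertex -1.412 -2.015 1.614
vertex -0.337 -3.822 1.95
endloop
endfacet
facet normal -0.605 0.613 -0.508
outer loop
vertex -1.412 -2.015 1.614
vertex -1.503 -2.638 0.97
vertex -2.002 -2.517 1.71
endloop
endfacet
facet normal 0.003 0.184 0.983
outer loop
vertex -1.412 -2.015 1.614
vertex -2.002 -2.517 1.71
vertex -0.337 -3.822 1.95
endloop
endfacet
facet normal -0.604 0.614 -0.508
outer loop
vertex -2.002 -2.517 1.71
vertex -1.503 -2.638 0.97
vertex -2.217 -3.11 1.249
endloop
endfacet
facet normal -0.455 -0.438 0.775
outer loop
vertex -2.002 -2.517 1.71
vertex -2.217 -3.11 1.249
vertex -0.337 -3.822 1.95
endloop
endfacet
facet normal -0.604 0.615 -0.507
outer loop
vertex -2.217 -3.11 1.249
vertex -1.503 -2.638 0.97
vertex -1.895 -3.347 0.578
endloop
endfacet
facet normal -0.394 -0.910 0.132
outer loop
vertex -2.217 -3.11 1.249
vertex -1.895 -3.347 0.578
vertex -0.337 -3.822 1.95
endloop
endfacet
facet normal -0.604 0.615 -0.507
outer loop
vertex -1.895 -3.347 0.578
vertex -1.503 -2.638 0.97
vertex -1.278 -3.05 0.203
endloop
endfacet
facet normal 0.140 -0.875 -0.462
outer loop
vertex -1.895 -3.347 0.578
vertex -1.278 -3.05 0.203
vertex -0.337 -3.822 1.95
endloop
endfacet
facet normal -0.605 0.614 -0.507
outer loop
vertex -1.278 -3.05 0.203
vertex -1.503 -2.638 0.97
vertex -0.831 -2.442 0.405
endloop
endfacet
facet normal 0.745 -0.361 -0.561
outer loop
vertex -1.278 -3.05 0.203
vertex -0.831 -2.442 0.405
vertex -0.337 -3.822 1.95
endloop
endfacet
facet normal -0.605 0.614 -0.507
outer loop
vertex -0.831 -2.442 0.405
vertex -1.503 -2.638 0.97
vertex -0.89 -1.982 1.033
endloop
endfacet
facet normal 0.965 0.246 -0.089
outer loop
vertex -0.831 -2.442 0.405
vertex -0.89 -1.982 1.033
vertex -0.337 -3.822 1.95
endloop
endfacet
facet normal 0.227 -0.279 -0.933
outer loop
vertex 2.064 -3.974 0.143
vertex 1.033 -4.102 -0.069
vertex 1.496 -3.163 -0.237
endloop
endfacet
facet normal 0.477 0.624 0.619
outer loop
vertex 2.064 -3.974 0.143
vertex 1.496 -3.163 -0.237
vertex 0.787 -3.798 0.949
endloop
endfacet
facet normal 0.227 -0.279 -0.933
outer loop
vertex 1.496 -3.163 -0.237
vertex 1.033 -4.102 -0.069
vertex 0.465 -3.292 -0.449
endloop
endfacet
facet normal -0.190 0.908 0.373
outer loop
vertex 1.496 -3.163 -0.237
vertex 0.465 -3.292 -0.449
vertex 0.787 -3.798 0.949
endloop
endfacet
facet normal 0.226 -0.279 -0.933
outer loop
vertex 0.465 -3.292 -0.449
vertex 1.033 -4.102 -0.069
vertex 0.003 -4.231 -0.28
endloop
endfacet
facet normal -0.812 0.463 0.355
outer loop
vertex 0.465 -3.292 -0.449
vertex 0.003 -4.231 -0.28
vertex 0.787 -3.798 0.949
endloop
endfacet
facet normal 0.226 -0.279 -0.933
outer loop
vertex 0.003 -4.231 -0.28
vertex 1.033 -4.102 -0.069
vertex 0.571 -5.041 0.1
endloop
endfacet
facet normal -0.768 -0.265 0.583
outer loop
vertex 0.003 -4.231 -0.28
vertex 0.571 -5.041 0.1
vertex 0.787 -3.798 0.949
endloop
endfacet
facet normal 0.227 -0.280 -0.933
outer loop
vertex 0.571 -5.041 0.1
vertex 1.033 -4.102 -0.069
vertex 1.601 -4.912 0.312
endloop
endfacet
facet normal -0.102 -0.549 0.830
outer loop
vertex 0.571 -5.041 0.1
vertex 1.601 -4.912 0.312
vertex 0.787 -3.798 0.949
endloop
endfacet
facet normal 0.227 -0.280 -0.933
outer loop
vertex 1.601 -4.912 0.312
vertex 1.033 -4.102 -0.069
vertex 2.064 -3.974 0.143
endloop
endfacet
facet normal 0.521 -0.104 0.847
outer loop
vertex 1.601 -4.912 0.312
vertex 2.064 -3.974 0.143
vertex 0.787 -3.798 0.949
endloop
endfacet

endsolid


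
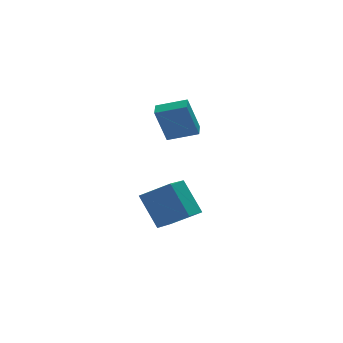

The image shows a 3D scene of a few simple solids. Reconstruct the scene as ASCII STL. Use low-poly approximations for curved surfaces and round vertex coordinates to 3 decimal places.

solid 
facet normal -0.821 0.495 -0.285
outer loop
vertex -4.082 0.303 3.74
vertex -3.69 1.024 3.863
vertex -3.481 0.279 1.969
endloop
endfacet
facet normal -0.473 -0.869 -0.149
outer loop
vertex -2.25 -0.464 2.397
vertex -4.082 0.303 3.74
vertex -3.481 0.279 1.969
endloop
endfacet
facet normal -0.821 0.495 -0.285
outer loop
vertex -3.481 0.279 1.969
vertex -3.69 1.024 3.863
vertex -3.089 1.0 2.093
endloop
endfacet
facet normal 0.322 -0.012 -0.947
outer loop
vertex -3.089 1.0 2.093
vertex -2.25 -0.464 2.397
vertex -3.481 0.279 1.969
endloop
endfacet
facet normal -0.321 0.013 0.947
outer loop
vertex -4.082 0.303 3.74
vertex -2.459 0.281 4.291
vertex -3.69 1.024 3.863
endloop
endfacet
facet normal -0.473 -0.869 -0.149
outer loop
vertex -2.851 -0.44 4.167
vertex -4.082 0.303 3.74
vertex -2.25 -0.464 2.397
endloop
endfacet
facet normal -0.321 0.012 0.947
outer loop
vertex -2.851 -0.44 4.167
vertex -2.459 0.281 4.291
vertex -4.082 0.303 3.74
endloop
endfacet
facet normal 0.473 0.869 0.149
outer loop
vertex -3.69 1.024 3.863
vertex -2.459 0.281 4.291
vertex -3.089 1.0 2.093
endloop
endfacet
facet normal 0.321 -0.013 -0.947
outer loop
vertex -1.858 0.257 2.52
vertex -2.25 -0.464 2.397
vertex -3.089 1.0 2.093
endloop
endfacet
facet normal 0.473 0.869 0.149
outer loop
vertex -3.089 1.0 2.093
vertex -2.459 0.281 4.291
vertex -1.858 0.257 2.52
endloop
endfacet
facet normal 0.821 -0.495 0.285
outer loop
vertex -1.858 0.257 2.52
vertex -2.851 -0.44 4.167
vertex -2.25 -0.464 2.397
endloop
endfacet
facet normal 0.821 -0.495 0.285
outer loop
vertex -2.459 0.281 4.291
vertex -2.851 -0.44 4.167
vertex -1.858 0.257 2.52
endloop
endfacet
facet normal -0.624 0.558 -0.546
outer loop
vertex -4.924 0.168 -1.197
vertex -3.86 1.001 -1.562
vertex -4.566 -0.989 -2.788
endloop
endfacet
facet normal -0.761 -0.594 0.261
outer loop
vertex -3.48 -1.961 -1.838
vertex -4.924 0.168 -1.197
vertex -4.566 -0.989 -2.788
endloop
endfacet
facet normal -0.625 0.558 -0.546
outer loop
vertex -4.566 -0.989 -2.788
vertex -3.86 1.001 -1.562
vertex -3.502 -0.156 -3.154
endloop
endfacet
facet normal 0.179 -0.578 -0.796
outer loop
vertex -3.502 -0.156 -3.154
vertex -3.48 -1.961 -1.838
vertex -4.566 -0.989 -2.788
endloop
endfacet
facet normal -0.179 0.578 0.796
outer loop
vertex -4.924 0.168 -1.197
vertex -2.774 0.029 -0.612
vertex -3.86 1.001 -1.562
endloop
endfacet
facet normal -0.761 -0.594 0.261
outer loop
vertex -3.838 -0.804 -0.246
vertex -4.924 0.168 -1.197
vertex -3.48 -1.961 -1.838
endloop
endfacet
facet normal -0.179 0.578 0.796
outer loop
vertex -3.838 -0.804 -0.246
vertex -2.774 0.029 -0.612
vertex -4.924 0.168 -1.197
endloop
endfacet
facet normal 0.761 0.595 -0.261
outer loop
vertex -3.86 1.001 -1.562
vertex -2.774 0.029 -0.612
vertex -3.502 -0.156 -3.154
endloop
endfacet
facet normal 0.180 -0.578 -0.796
outer loop
vertex -2.416 -1.128 -2.203
vertex -3.48 -1.961 -1.838
vertex -3.502 -0.156 -3.154
endloop
endfacet
facet normal 0.761 0.594 -0.261
outer loop
vertex -3.502 -0.156 -3.154
vertex -2.774 0.029 -0.612
vertex -2.416 -1.128 -2.203
endloop
endfacet
facet normal 0.624 -0.558 0.546
outer loop
vertex -2.416 -1.128 -2.203
vertex -3.838 -0.804 -0.246
vertex -3.48 -1.961 -1.838
endloop
endfacet
facet normal 0.625 -0.558 0.546
outer loop
vertex -2.774 0.029 -0.612
vertex -3.838 -0.804 -0.246
vertex -2.416 -1.128 -2.203
endloop
endfacet

endsolid
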